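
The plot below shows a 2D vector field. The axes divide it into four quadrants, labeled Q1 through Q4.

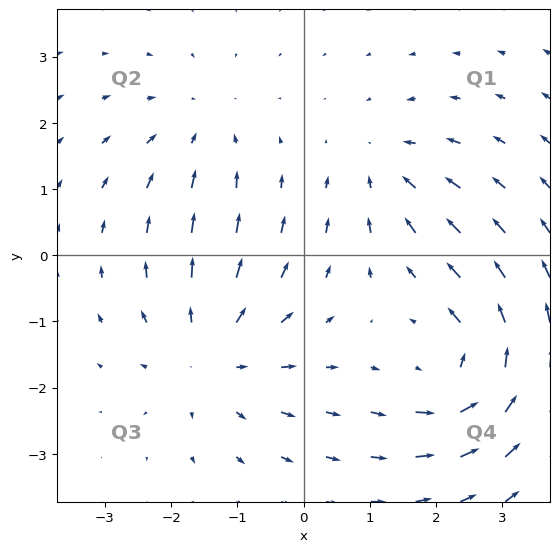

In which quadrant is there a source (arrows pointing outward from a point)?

The source sits at approximately (-1.4, -1.5), which lies in quadrant Q3. The divergence there is about +4, positive as expected for a source.

Q3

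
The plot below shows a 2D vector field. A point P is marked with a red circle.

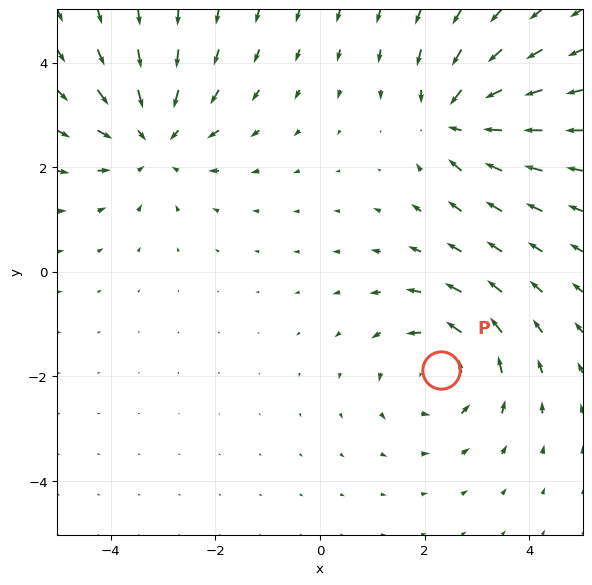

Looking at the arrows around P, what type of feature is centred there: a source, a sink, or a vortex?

At P (2.3, -1.9) the arrows circulate counterclockwise. Divergence ≈0, curl about +4 — near-zero divergence with nonzero curl is a vortex.

vortex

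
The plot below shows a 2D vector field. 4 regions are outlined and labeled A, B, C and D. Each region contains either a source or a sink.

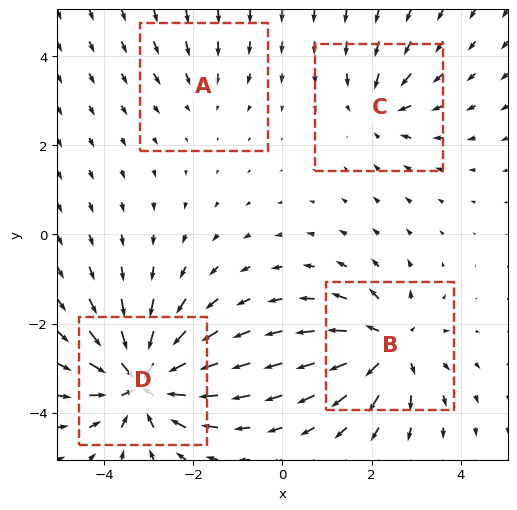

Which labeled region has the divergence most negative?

Divergence at each region's feature centre — A: about -2, B: about +6, C: about -4, D: about -8. Region D is most negative.

D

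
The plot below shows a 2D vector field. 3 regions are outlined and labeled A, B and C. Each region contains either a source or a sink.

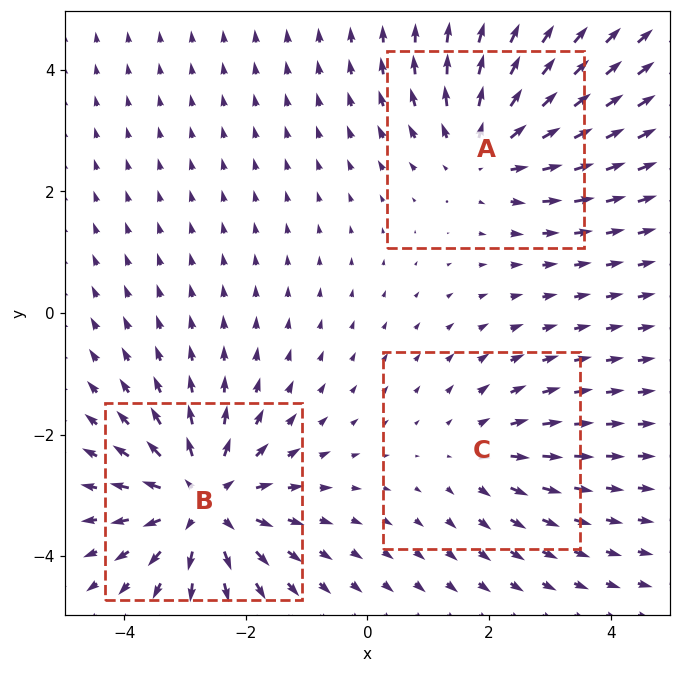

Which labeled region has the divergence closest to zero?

C

Divergence at each region's feature centre — A: about +3, B: about +5, C: about +2. Region C is closest to zero.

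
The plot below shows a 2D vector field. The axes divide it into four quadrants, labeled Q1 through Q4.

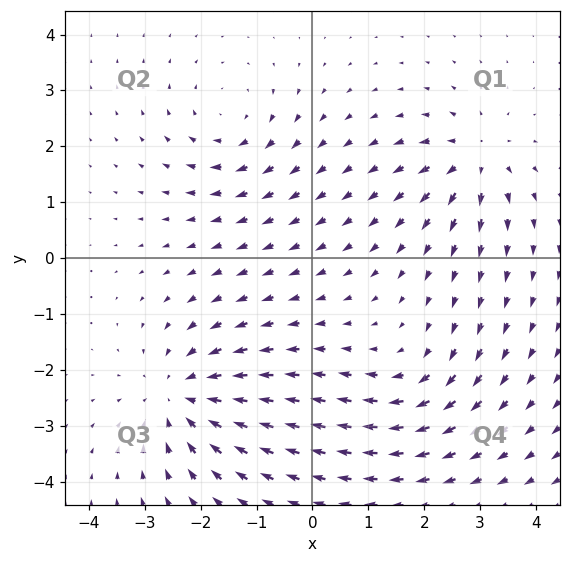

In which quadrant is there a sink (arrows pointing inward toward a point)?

The sink sits at approximately (-2.3, -2.5), which lies in quadrant Q3. The divergence there is about -4, negative as expected for a sink.

Q3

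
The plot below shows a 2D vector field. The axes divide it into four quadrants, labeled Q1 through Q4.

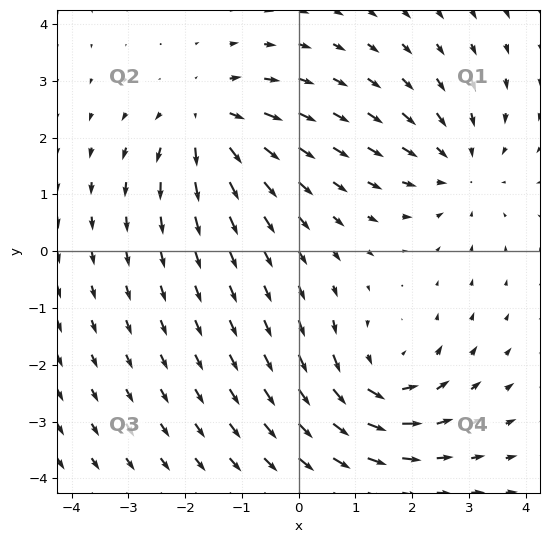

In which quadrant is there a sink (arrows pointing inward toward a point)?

The sink sits at approximately (2.8, 1.5), which lies in quadrant Q1. The divergence there is about -3, negative as expected for a sink.

Q1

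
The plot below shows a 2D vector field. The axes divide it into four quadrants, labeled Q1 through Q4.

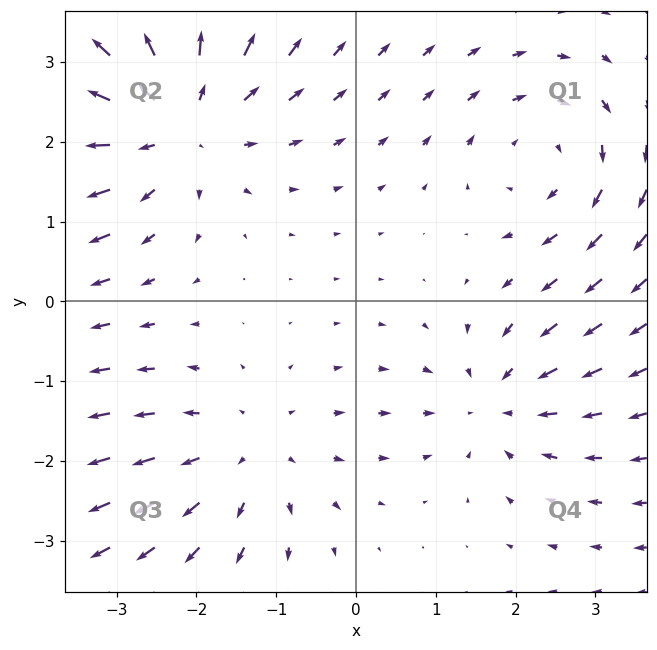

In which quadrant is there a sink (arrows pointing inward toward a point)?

The sink sits at approximately (1.8, -1.3), which lies in quadrant Q4. The divergence there is about -3, negative as expected for a sink.

Q4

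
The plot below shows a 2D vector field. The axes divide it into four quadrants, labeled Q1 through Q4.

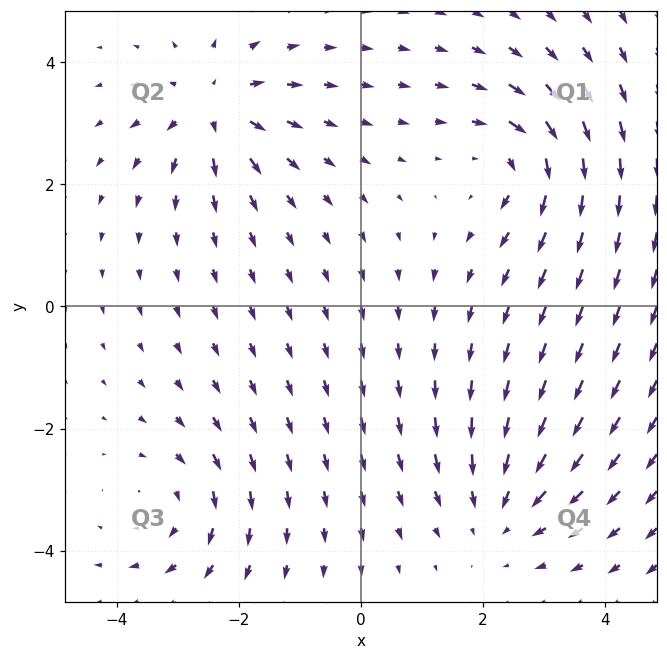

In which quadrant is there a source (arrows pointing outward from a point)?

Q2

The source sits at approximately (-2.4, 3.2), which lies in quadrant Q2. The divergence there is about +5, positive as expected for a source.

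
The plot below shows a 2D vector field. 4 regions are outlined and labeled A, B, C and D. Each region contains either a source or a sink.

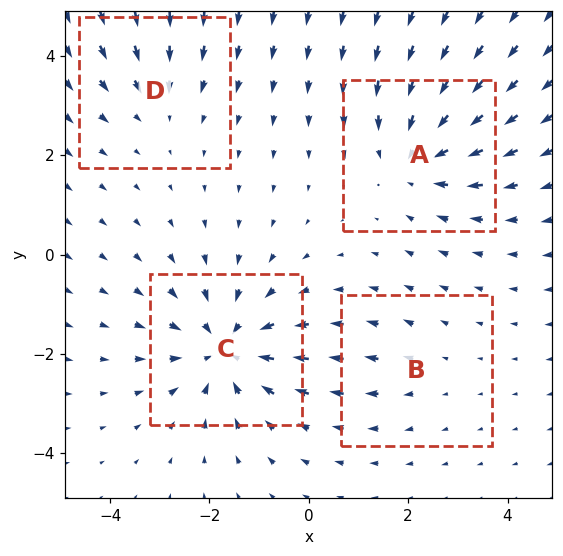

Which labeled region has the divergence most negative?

Divergence at each region's feature centre — A: about -4, B: about +2, C: about -6, D: about -3. Region C is most negative.

C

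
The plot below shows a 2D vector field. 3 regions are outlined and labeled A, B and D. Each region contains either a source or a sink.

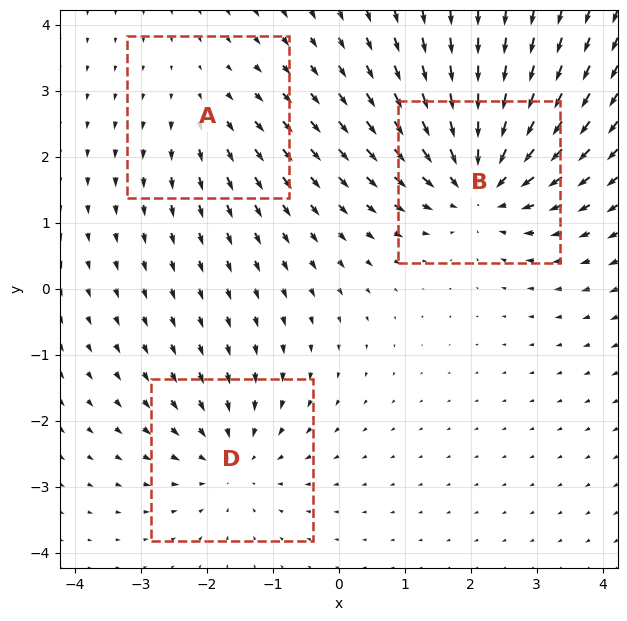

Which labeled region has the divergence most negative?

B

Divergence at each region's feature centre — A: about +2, B: about -5, D: about -3. Region B is most negative.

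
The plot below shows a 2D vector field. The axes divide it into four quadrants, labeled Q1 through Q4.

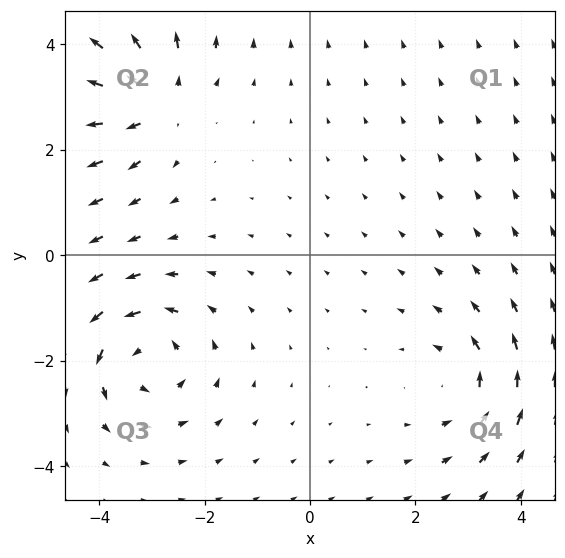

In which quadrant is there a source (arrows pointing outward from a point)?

The source sits at approximately (-3.0, 2.9), which lies in quadrant Q2. The divergence there is about +5, positive as expected for a source.

Q2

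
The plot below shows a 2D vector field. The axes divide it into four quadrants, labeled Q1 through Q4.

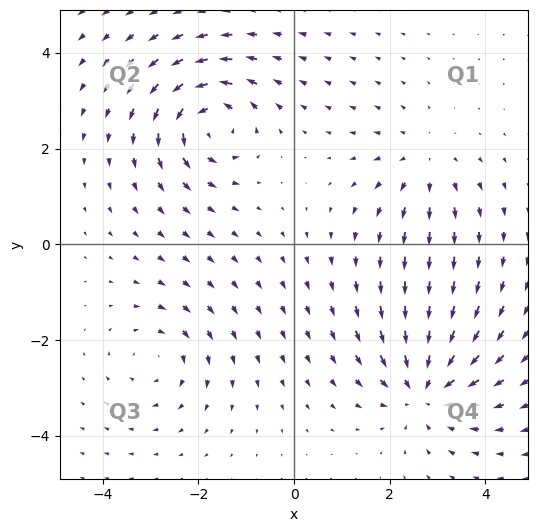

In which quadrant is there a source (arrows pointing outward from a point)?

The source sits at approximately (2.7, 1.7), which lies in quadrant Q1. The divergence there is about +3, positive as expected for a source.

Q1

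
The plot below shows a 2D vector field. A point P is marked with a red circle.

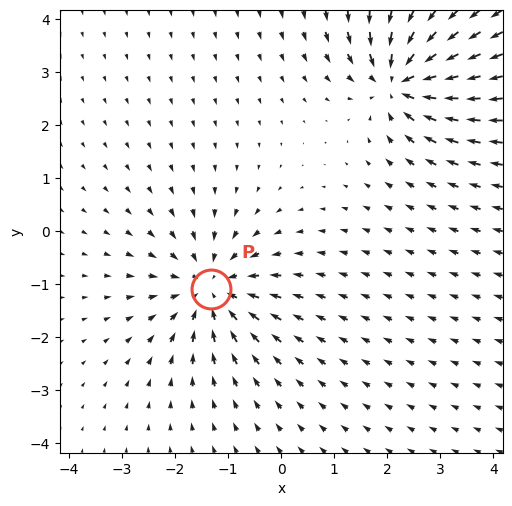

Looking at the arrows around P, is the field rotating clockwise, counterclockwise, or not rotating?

Near P at (-1.3, -1.1) the arrows show no circulation. The curl there is ≈0.

not rotating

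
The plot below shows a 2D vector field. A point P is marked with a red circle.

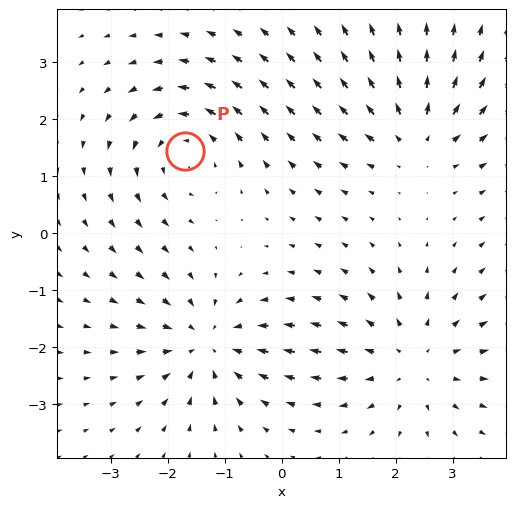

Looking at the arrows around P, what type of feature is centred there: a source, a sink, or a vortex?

At P (-1.7, 1.5) the arrows circulate counterclockwise. Divergence ≈0, curl about +4 — near-zero divergence with nonzero curl is a vortex.

vortex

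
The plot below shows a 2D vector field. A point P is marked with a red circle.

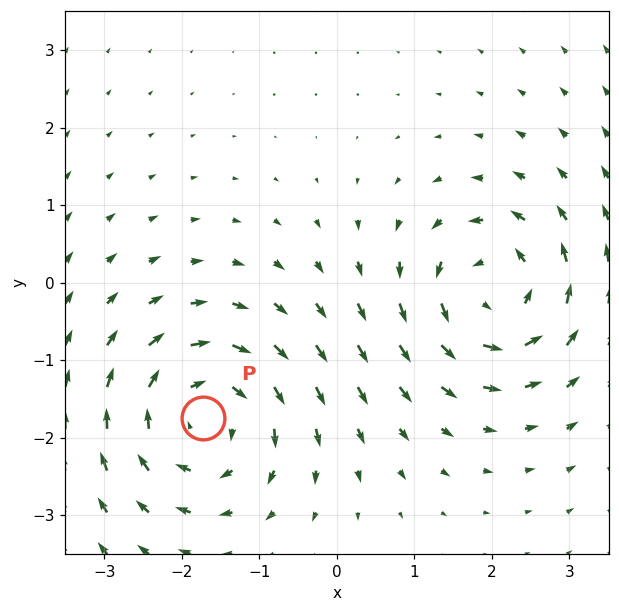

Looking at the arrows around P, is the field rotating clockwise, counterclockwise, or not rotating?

Near P at (-1.7, -1.8) the arrows circulate clockwise. The curl (z-component) there is about -5; negative curl means clockwise rotation.

clockwise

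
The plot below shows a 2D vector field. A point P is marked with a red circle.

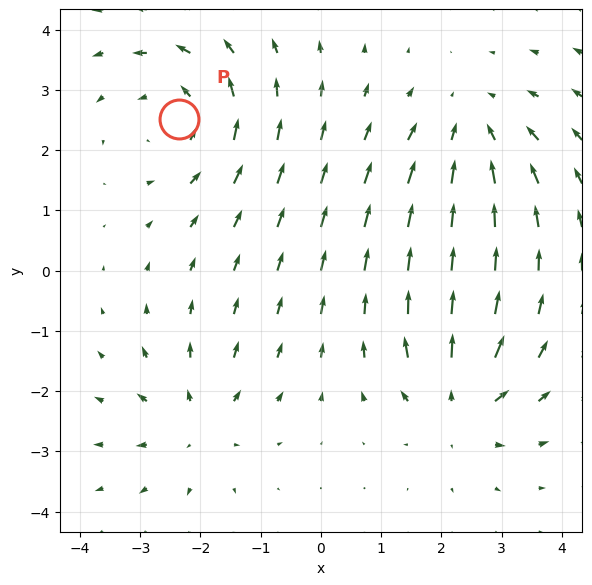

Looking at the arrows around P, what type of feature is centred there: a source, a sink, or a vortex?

vortex

At P (-2.3, 2.5) the arrows circulate counterclockwise. Divergence ≈0, curl about +4 — near-zero divergence with nonzero curl is a vortex.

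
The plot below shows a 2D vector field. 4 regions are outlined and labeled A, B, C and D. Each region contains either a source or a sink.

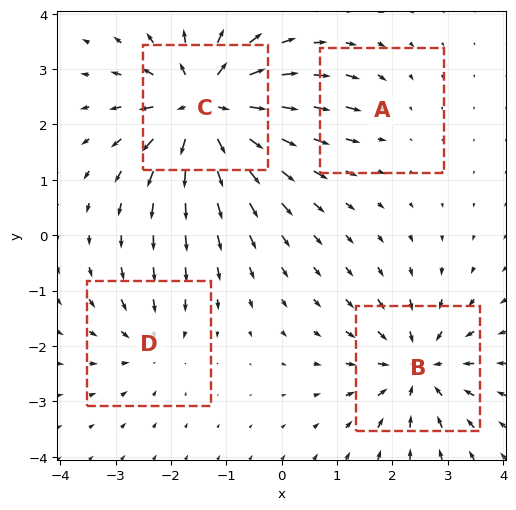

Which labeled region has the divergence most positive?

C

Divergence at each region's feature centre — A: about -2, B: about -6, C: about +8, D: about -3. Region C is most positive.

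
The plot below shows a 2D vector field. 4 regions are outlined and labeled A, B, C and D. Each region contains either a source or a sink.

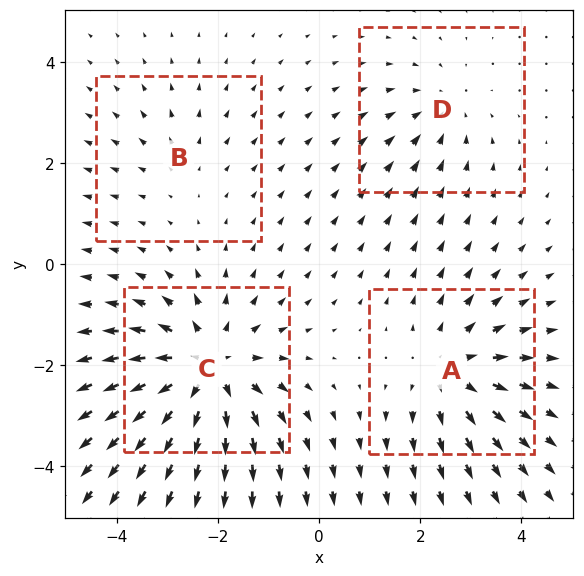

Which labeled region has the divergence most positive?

C

Divergence at each region's feature centre — A: about +4, B: about +2, C: about +6, D: about -3. Region C is most positive.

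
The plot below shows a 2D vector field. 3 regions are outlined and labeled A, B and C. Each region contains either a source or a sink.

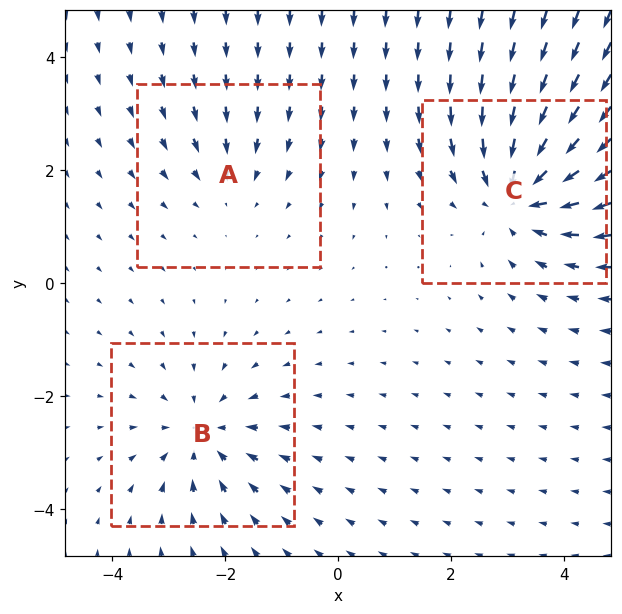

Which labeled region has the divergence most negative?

C

Divergence at each region's feature centre — A: about -2, B: about -3, C: about -5. Region C is most negative.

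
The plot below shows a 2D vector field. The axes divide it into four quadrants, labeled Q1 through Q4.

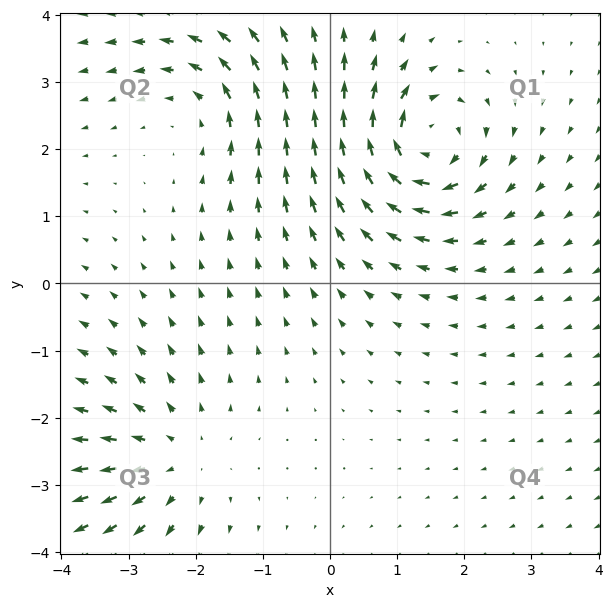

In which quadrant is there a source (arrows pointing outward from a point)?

The source sits at approximately (-2.3, -2.6), which lies in quadrant Q3. The divergence there is about +3, positive as expected for a source.

Q3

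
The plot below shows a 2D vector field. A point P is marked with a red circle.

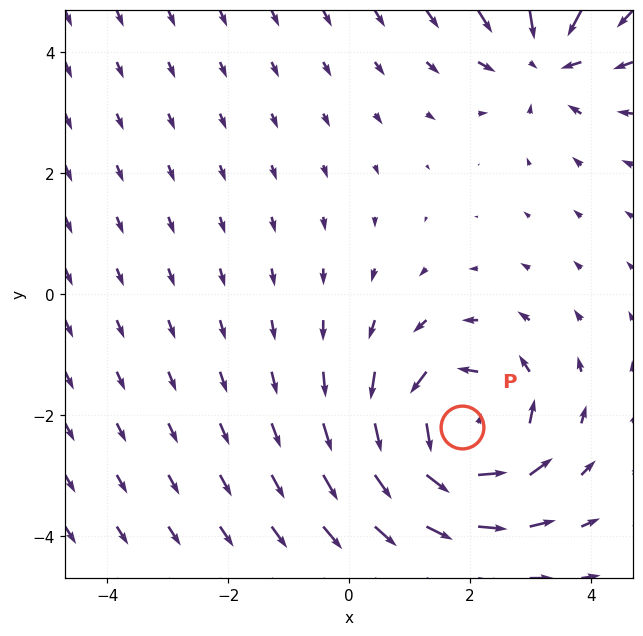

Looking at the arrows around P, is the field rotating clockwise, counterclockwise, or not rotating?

counterclockwise

Near P at (1.9, -2.2) the arrows circulate counterclockwise. The curl (z-component) there is about +5; positive curl means counterclockwise rotation.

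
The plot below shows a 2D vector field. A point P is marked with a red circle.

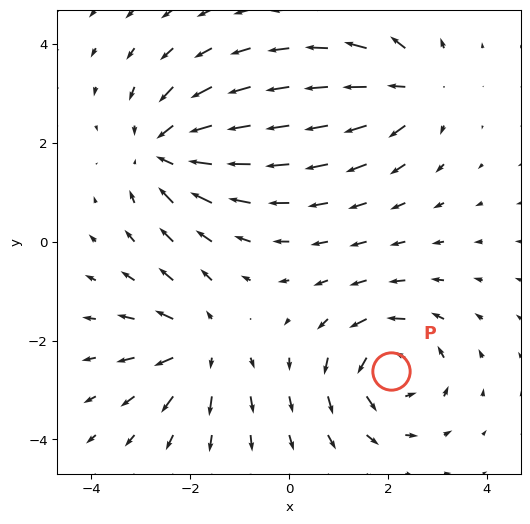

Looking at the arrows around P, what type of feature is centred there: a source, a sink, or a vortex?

At P (2.1, -2.6) the arrows circulate counterclockwise. Divergence ≈0, curl about +5 — near-zero divergence with nonzero curl is a vortex.

vortex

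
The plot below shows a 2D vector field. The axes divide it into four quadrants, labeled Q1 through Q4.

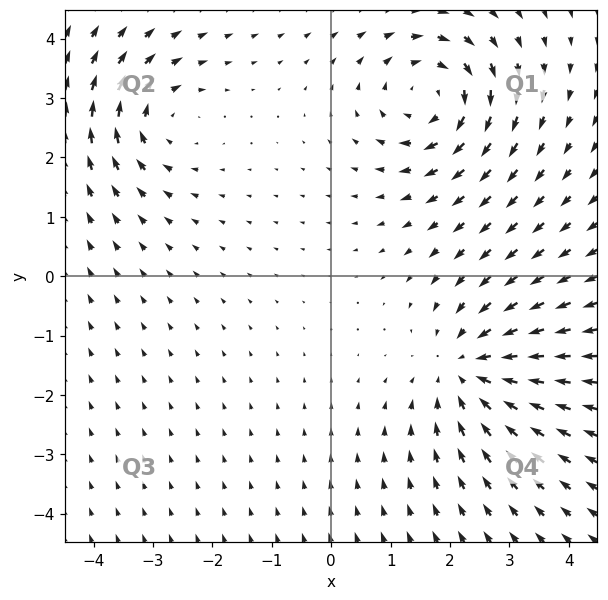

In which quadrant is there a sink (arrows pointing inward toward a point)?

Q4

The sink sits at approximately (2.3, -1.6), which lies in quadrant Q4. The divergence there is about -3, negative as expected for a sink.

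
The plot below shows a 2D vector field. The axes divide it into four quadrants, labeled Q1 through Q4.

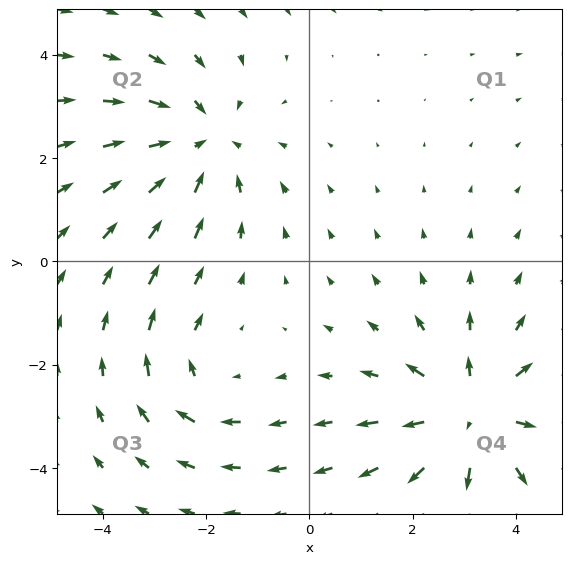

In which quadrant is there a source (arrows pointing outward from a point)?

Q4

The source sits at approximately (3.2, -2.9), which lies in quadrant Q4. The divergence there is about +4, positive as expected for a source.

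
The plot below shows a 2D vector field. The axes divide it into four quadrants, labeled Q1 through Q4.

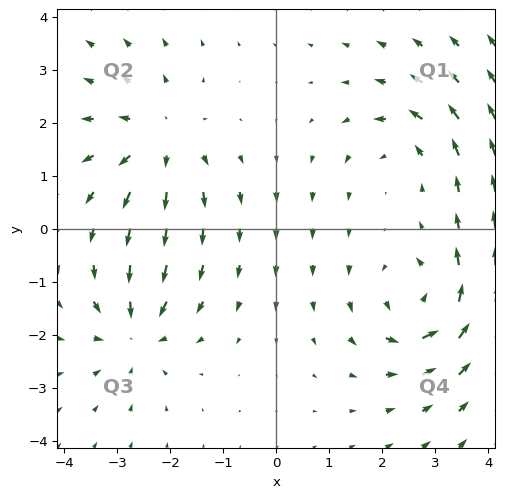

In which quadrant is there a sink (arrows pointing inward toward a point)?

Q3

The sink sits at approximately (-2.7, -1.9), which lies in quadrant Q3. The divergence there is about -4, negative as expected for a sink.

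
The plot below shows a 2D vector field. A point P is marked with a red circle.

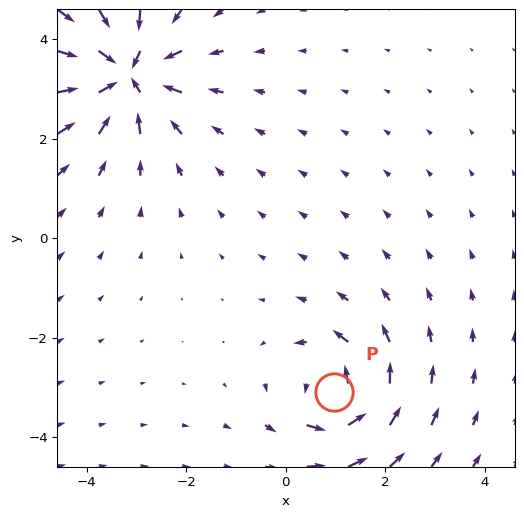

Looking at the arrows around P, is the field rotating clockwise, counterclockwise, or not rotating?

Near P at (1.0, -3.1) the arrows circulate counterclockwise. The curl (z-component) there is about +4; positive curl means counterclockwise rotation.

counterclockwise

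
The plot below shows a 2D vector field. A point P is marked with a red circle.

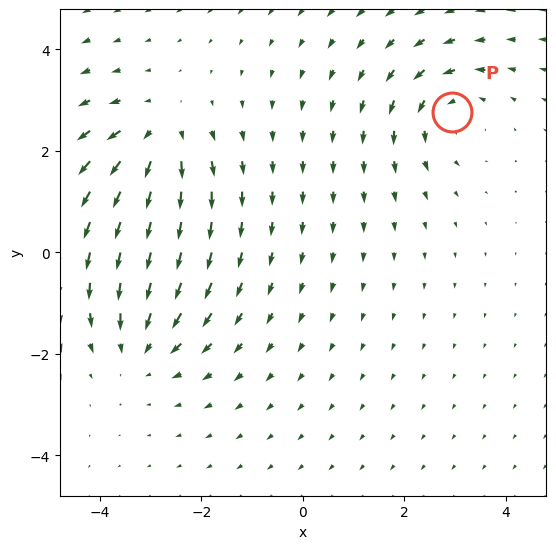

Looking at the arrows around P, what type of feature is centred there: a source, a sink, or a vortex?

vortex

At P (2.9, 2.8) the arrows circulate counterclockwise. Divergence ≈0, curl about +3 — near-zero divergence with nonzero curl is a vortex.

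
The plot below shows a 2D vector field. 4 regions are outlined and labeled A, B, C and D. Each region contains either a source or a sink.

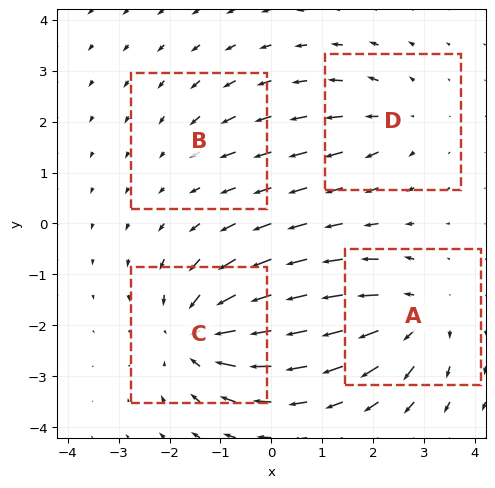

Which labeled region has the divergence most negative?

Divergence at each region's feature centre — A: about +5, B: about -2, C: about -6, D: about +3. Region C is most negative.

C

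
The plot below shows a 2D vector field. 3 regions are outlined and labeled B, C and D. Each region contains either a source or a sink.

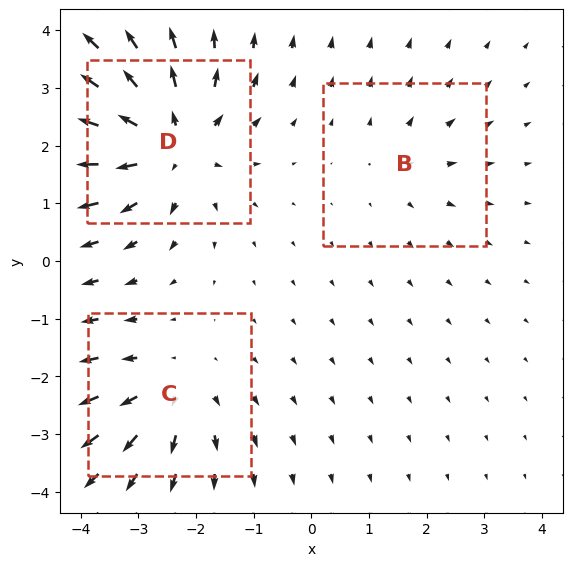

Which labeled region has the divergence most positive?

Divergence at each region's feature centre — B: about +2, C: about +3, D: about +5. Region D is most positive.

D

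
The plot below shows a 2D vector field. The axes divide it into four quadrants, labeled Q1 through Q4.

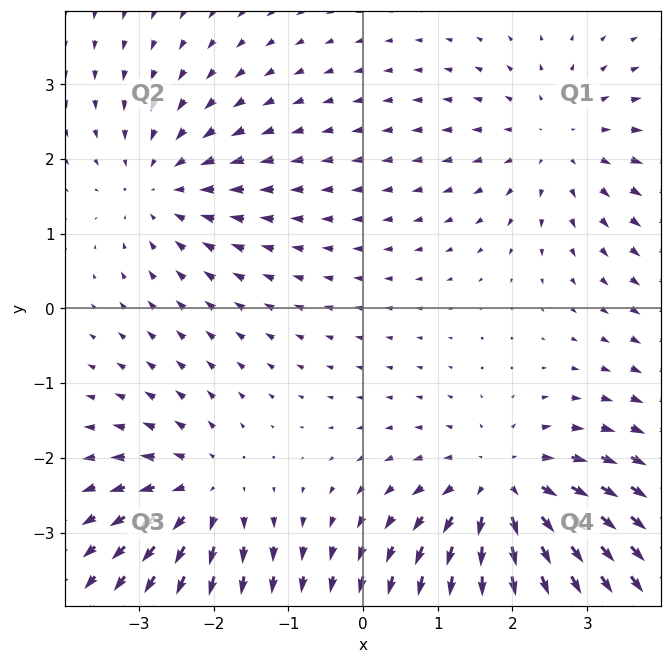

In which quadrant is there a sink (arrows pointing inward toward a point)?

Q2

The sink sits at approximately (-2.7, 1.6), which lies in quadrant Q2. The divergence there is about -3, negative as expected for a sink.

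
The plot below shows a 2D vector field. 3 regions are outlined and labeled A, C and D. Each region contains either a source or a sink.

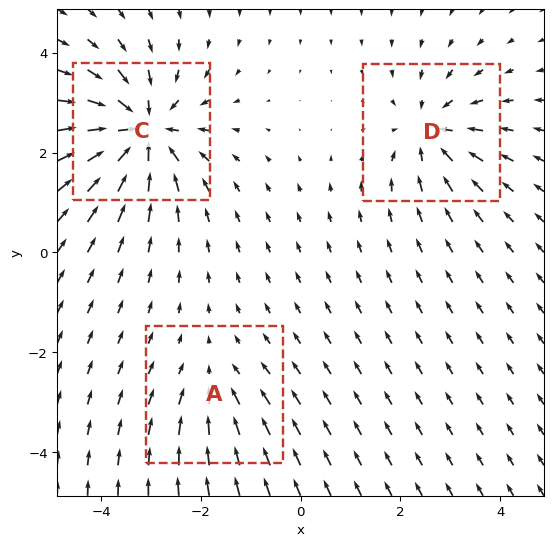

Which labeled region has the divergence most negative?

C

Divergence at each region's feature centre — A: about -2, C: about -6, D: about -4. Region C is most negative.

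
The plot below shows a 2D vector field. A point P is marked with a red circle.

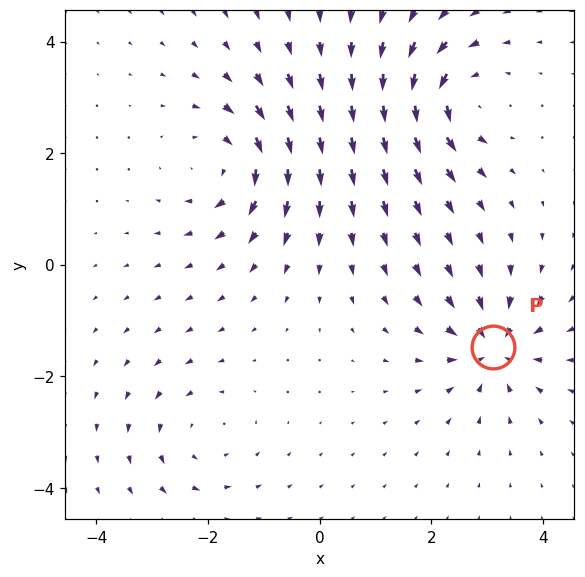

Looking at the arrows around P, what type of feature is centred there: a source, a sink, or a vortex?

At P (3.1, -1.5) the arrows converge inward. Divergence about -6, curl ≈0 — negative divergence with near-zero curl is a sink.

sink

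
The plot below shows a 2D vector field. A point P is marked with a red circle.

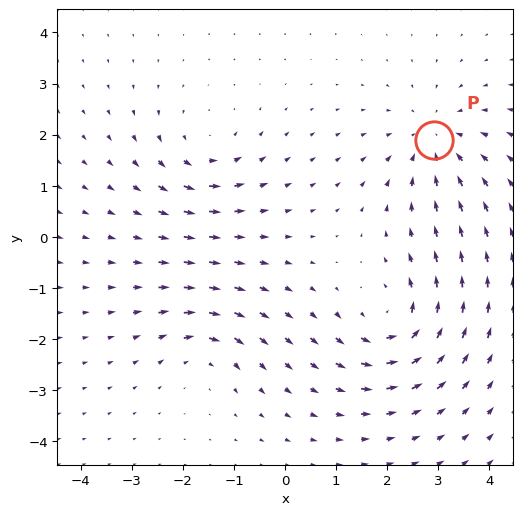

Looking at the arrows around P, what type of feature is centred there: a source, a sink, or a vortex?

sink

At P (2.9, 1.9) the arrows converge inward. Divergence about -4, curl ≈0 — negative divergence with near-zero curl is a sink.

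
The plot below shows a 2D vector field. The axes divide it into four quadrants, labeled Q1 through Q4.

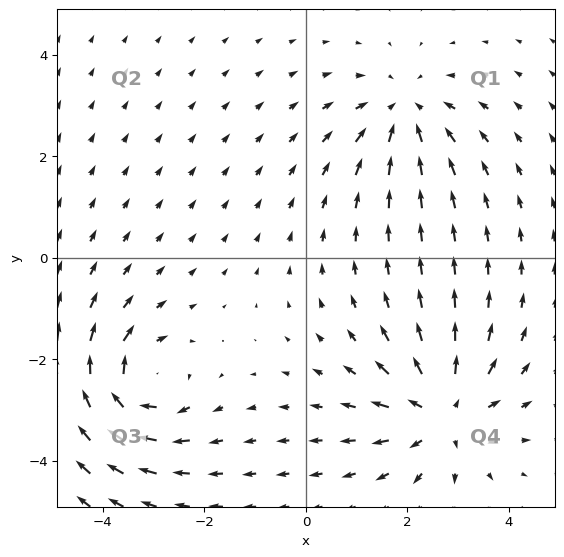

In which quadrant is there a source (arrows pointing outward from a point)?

Q4

The source sits at approximately (2.7, -3.1), which lies in quadrant Q4. The divergence there is about +5, positive as expected for a source.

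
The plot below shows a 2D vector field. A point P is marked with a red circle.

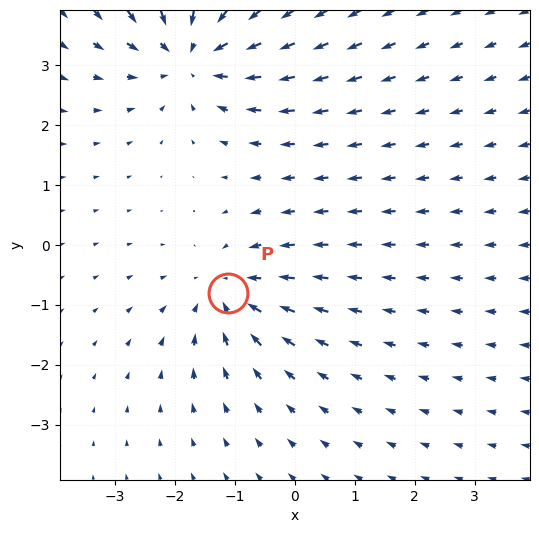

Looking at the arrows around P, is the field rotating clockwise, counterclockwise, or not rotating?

not rotating

Near P at (-1.1, -0.8) the arrows show no circulation. The curl there is ≈0.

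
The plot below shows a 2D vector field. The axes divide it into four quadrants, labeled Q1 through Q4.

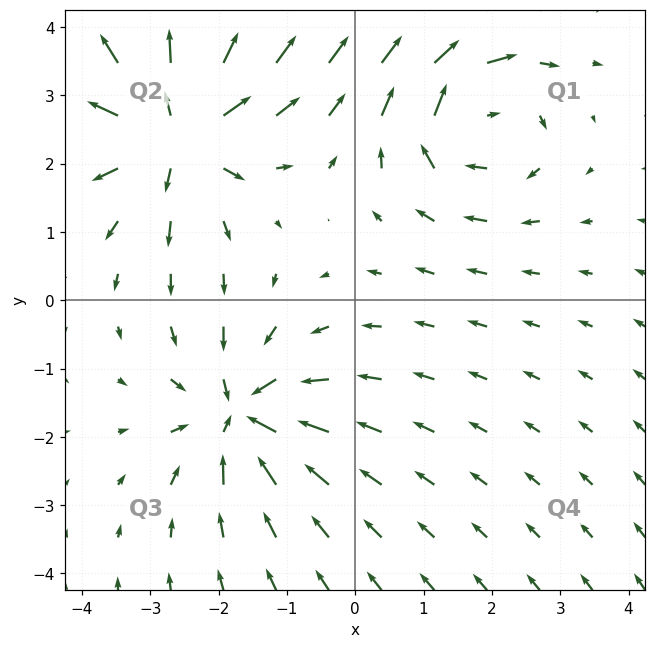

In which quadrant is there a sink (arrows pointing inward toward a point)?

Q3

The sink sits at approximately (-1.7, -1.7), which lies in quadrant Q3. The divergence there is about -5, negative as expected for a sink.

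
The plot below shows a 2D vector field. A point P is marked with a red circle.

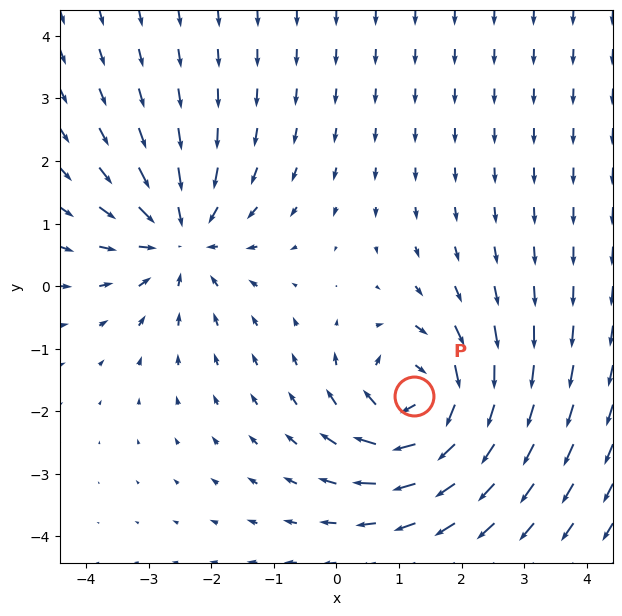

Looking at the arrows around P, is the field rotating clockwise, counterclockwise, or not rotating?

Near P at (1.2, -1.8) the arrows circulate clockwise. The curl (z-component) there is about -5; negative curl means clockwise rotation.

clockwise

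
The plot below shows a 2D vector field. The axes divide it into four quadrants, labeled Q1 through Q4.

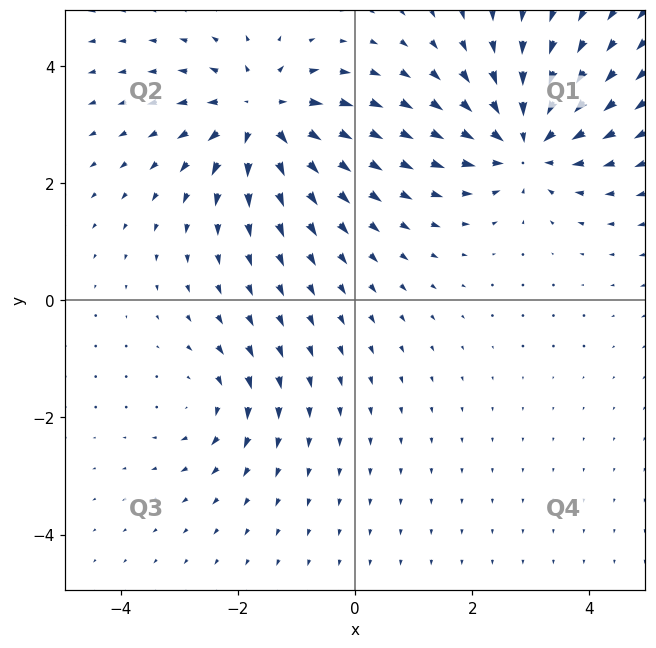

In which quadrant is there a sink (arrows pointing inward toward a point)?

Q1

The sink sits at approximately (2.9, 2.7), which lies in quadrant Q1. The divergence there is about -5, negative as expected for a sink.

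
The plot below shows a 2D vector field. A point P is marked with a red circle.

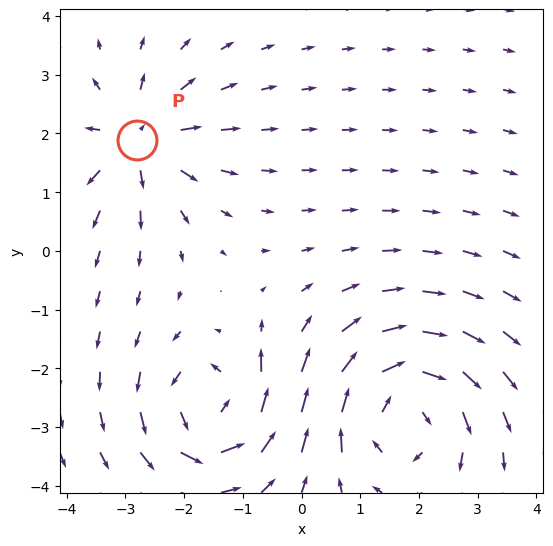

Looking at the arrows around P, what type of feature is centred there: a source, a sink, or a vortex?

At P (-2.8, 1.9) the arrows spread outward. Divergence about +4, curl ≈0 — positive divergence with near-zero curl is a source.

source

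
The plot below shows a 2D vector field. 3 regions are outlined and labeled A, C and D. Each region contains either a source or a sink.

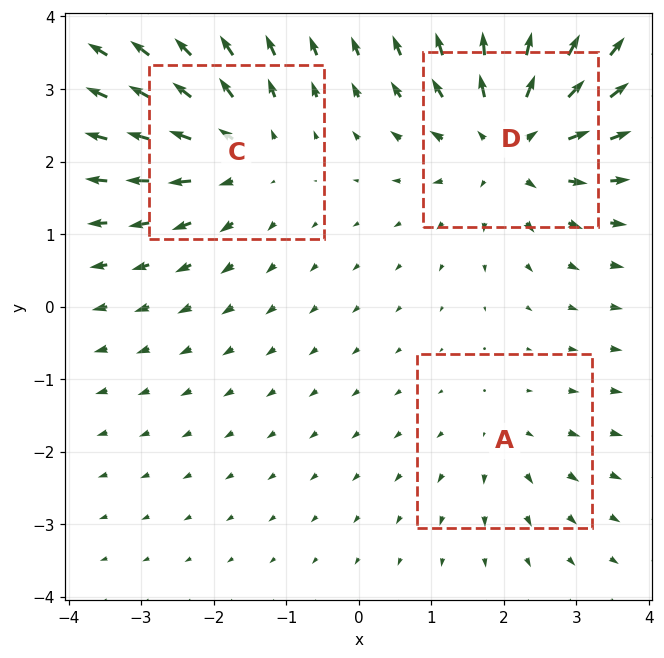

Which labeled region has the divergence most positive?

Divergence at each region's feature centre — A: about +2, C: about +3, D: about +4. Region D is most positive.

D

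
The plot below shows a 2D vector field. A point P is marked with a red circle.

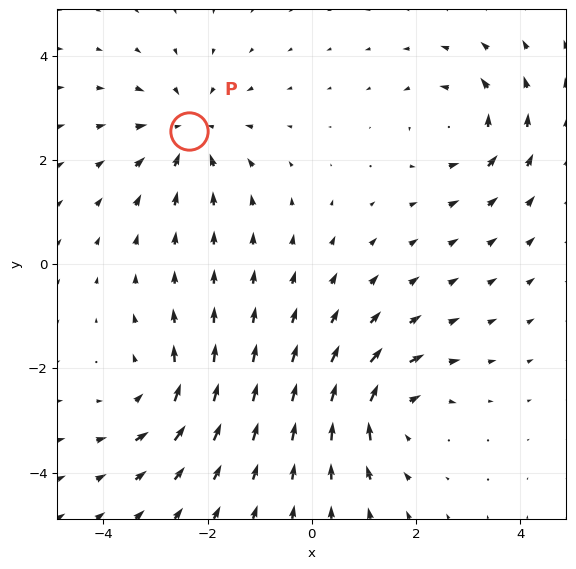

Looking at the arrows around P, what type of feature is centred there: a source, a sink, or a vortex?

sink

At P (-2.4, 2.6) the arrows converge inward. Divergence about -5, curl ≈0 — negative divergence with near-zero curl is a sink.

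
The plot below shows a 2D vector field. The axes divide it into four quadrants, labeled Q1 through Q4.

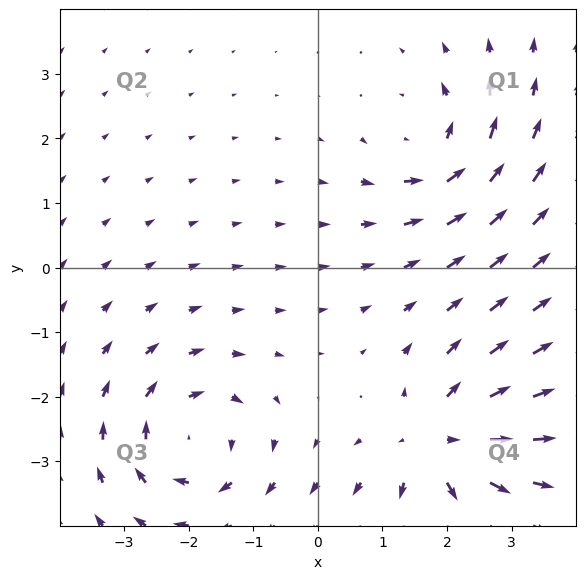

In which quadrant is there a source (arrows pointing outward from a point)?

Q4

The source sits at approximately (1.9, -2.7), which lies in quadrant Q4. The divergence there is about +5, positive as expected for a source.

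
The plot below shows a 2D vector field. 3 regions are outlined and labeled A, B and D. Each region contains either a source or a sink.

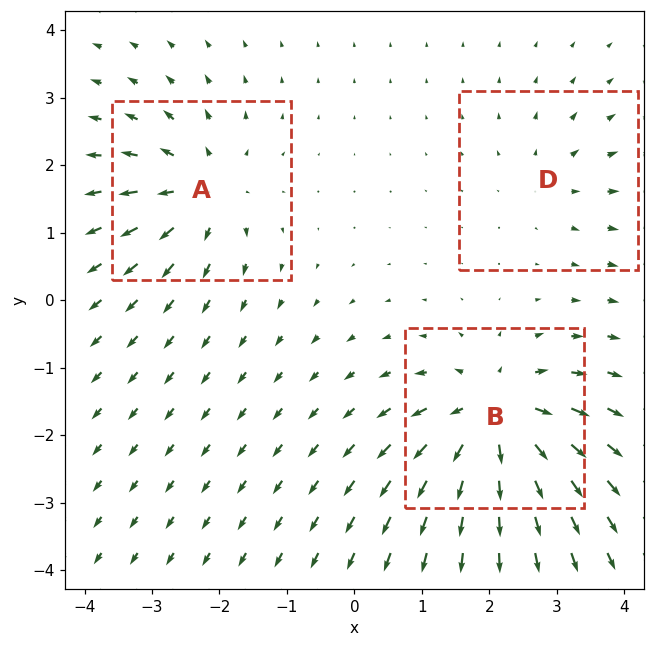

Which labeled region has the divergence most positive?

B

Divergence at each region's feature centre — A: about +4, B: about +6, D: about +2. Region B is most positive.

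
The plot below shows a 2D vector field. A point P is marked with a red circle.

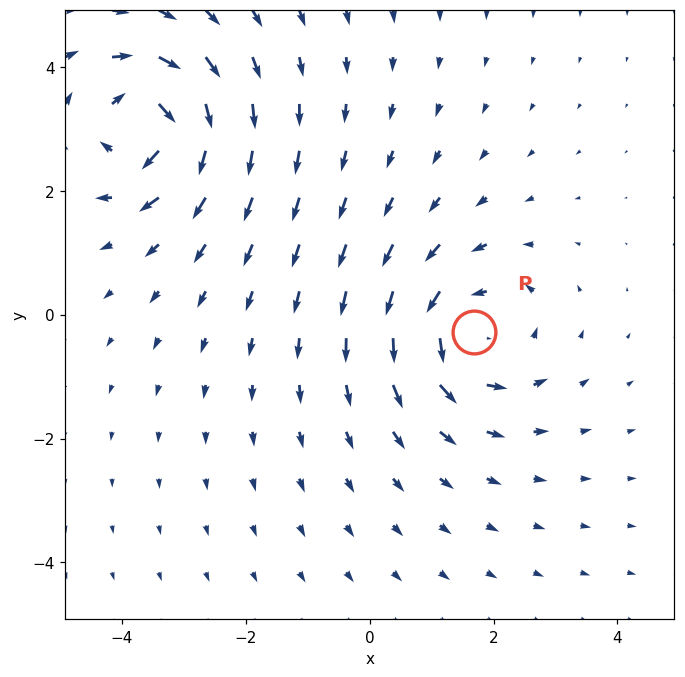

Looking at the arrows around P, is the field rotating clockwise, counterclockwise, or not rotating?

Near P at (1.7, -0.3) the arrows circulate counterclockwise. The curl (z-component) there is about +3; positive curl means counterclockwise rotation.

counterclockwise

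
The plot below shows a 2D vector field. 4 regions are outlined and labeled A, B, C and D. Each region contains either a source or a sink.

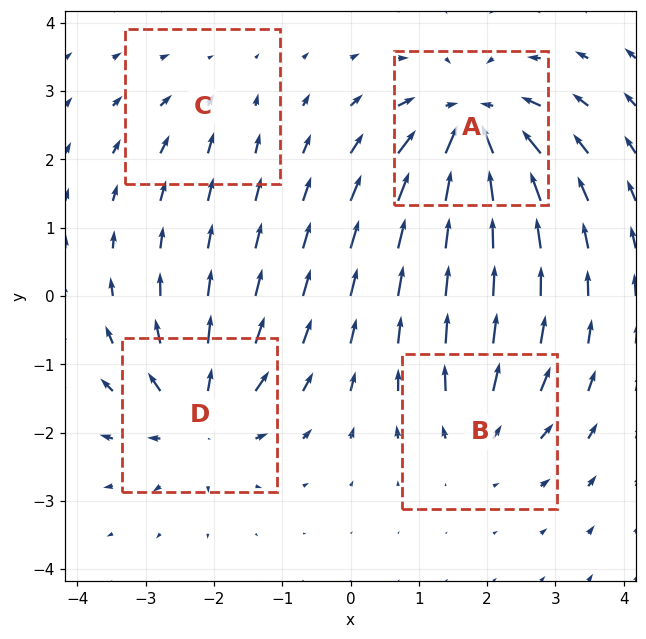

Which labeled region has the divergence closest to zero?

Divergence at each region's feature centre — A: about -8, B: about +4, C: about -3, D: about +6. Region C is closest to zero.

C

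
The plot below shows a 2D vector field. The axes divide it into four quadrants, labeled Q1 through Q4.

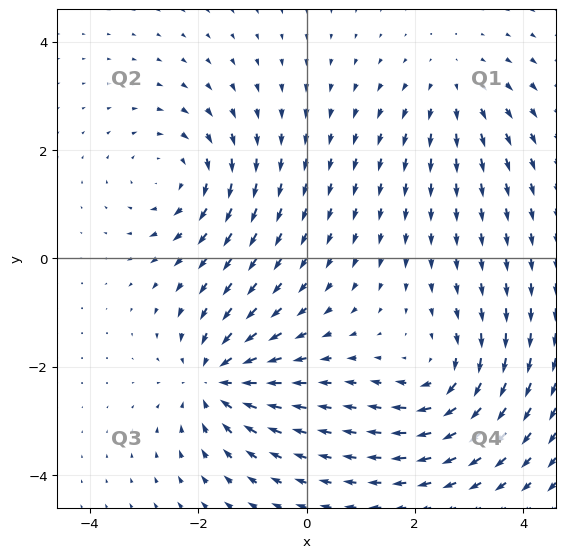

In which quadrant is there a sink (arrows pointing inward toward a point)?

The sink sits at approximately (-1.7, -2.2), which lies in quadrant Q3. The divergence there is about -5, negative as expected for a sink.

Q3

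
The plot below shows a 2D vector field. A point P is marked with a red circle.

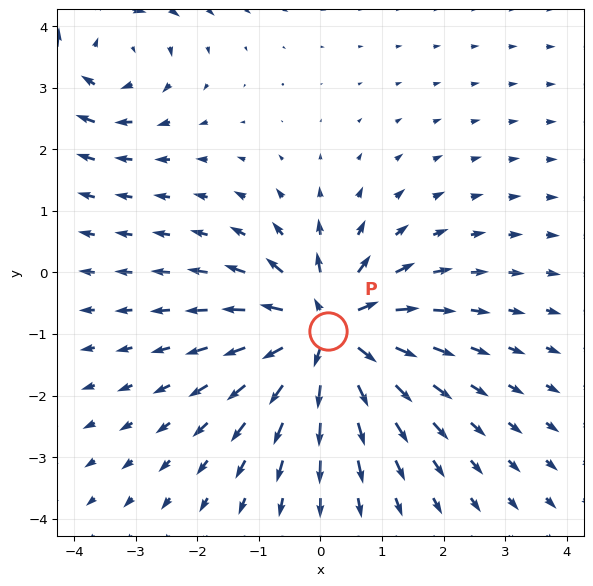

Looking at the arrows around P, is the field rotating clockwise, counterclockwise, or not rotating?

Near P at (0.1, -1.0) the arrows show no circulation. The curl there is ≈0.

not rotating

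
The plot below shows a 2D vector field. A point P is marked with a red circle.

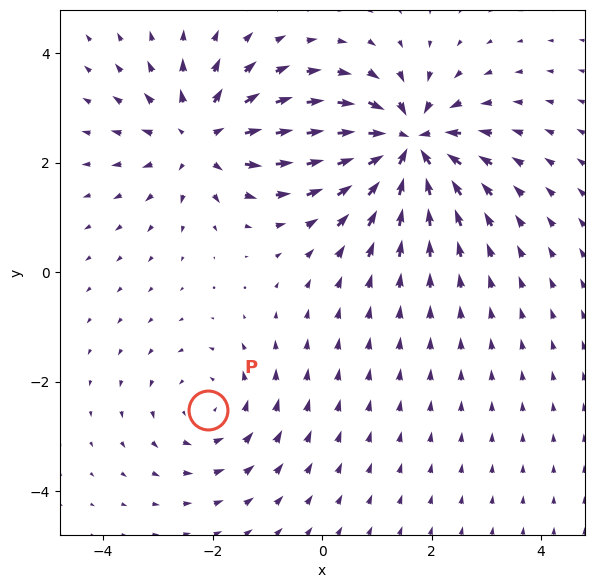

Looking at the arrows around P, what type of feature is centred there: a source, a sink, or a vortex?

At P (-2.1, -2.5) the arrows circulate counterclockwise. Divergence ≈0, curl about +3 — near-zero divergence with nonzero curl is a vortex.

vortex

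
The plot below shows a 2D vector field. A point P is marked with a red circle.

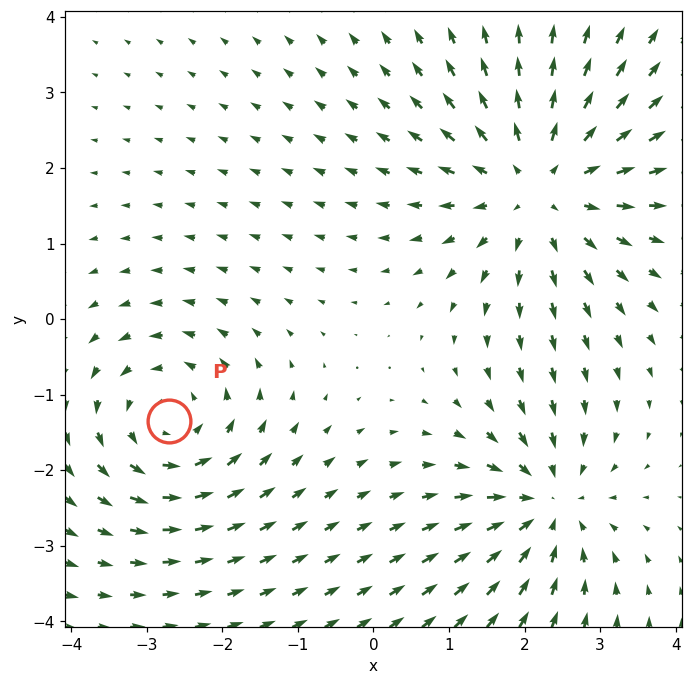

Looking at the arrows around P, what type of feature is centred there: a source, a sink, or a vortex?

vortex

At P (-2.7, -1.4) the arrows circulate counterclockwise. Divergence ≈0, curl about +3 — near-zero divergence with nonzero curl is a vortex.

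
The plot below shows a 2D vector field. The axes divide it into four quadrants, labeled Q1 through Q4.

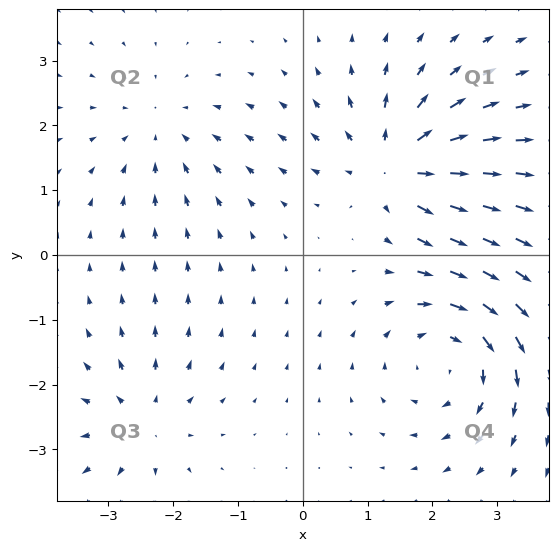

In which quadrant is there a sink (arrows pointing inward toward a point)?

The sink sits at approximately (-2.2, 1.9), which lies in quadrant Q2. The divergence there is about -2, negative as expected for a sink.

Q2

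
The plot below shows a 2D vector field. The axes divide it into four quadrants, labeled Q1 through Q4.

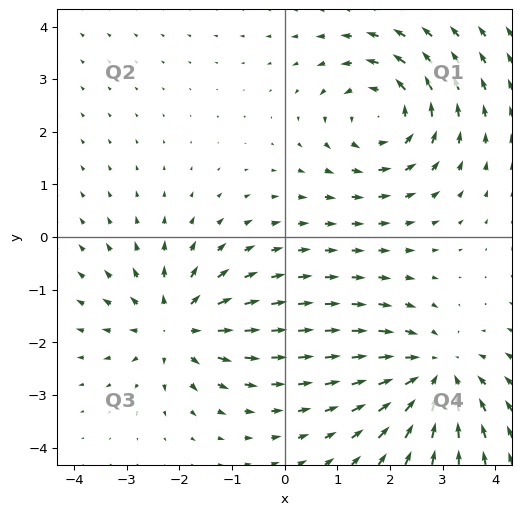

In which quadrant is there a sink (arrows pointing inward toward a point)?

Q4

The sink sits at approximately (2.9, -2.6), which lies in quadrant Q4. The divergence there is about -4, negative as expected for a sink.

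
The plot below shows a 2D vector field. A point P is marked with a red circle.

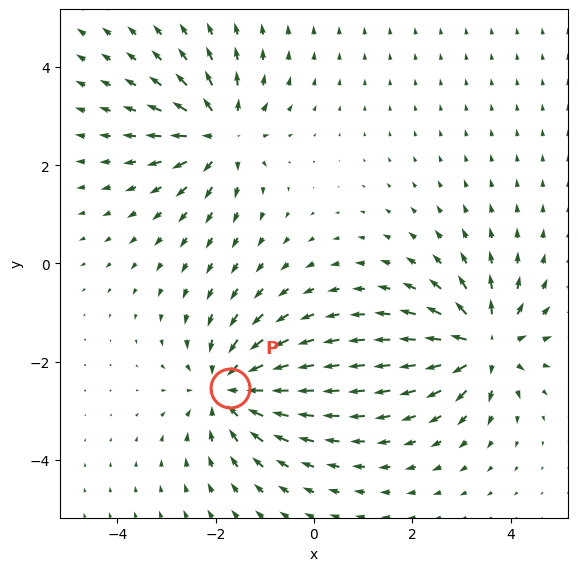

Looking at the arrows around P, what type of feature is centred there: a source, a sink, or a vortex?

sink

At P (-1.7, -2.5) the arrows converge inward. Divergence about -5, curl ≈0 — negative divergence with near-zero curl is a sink.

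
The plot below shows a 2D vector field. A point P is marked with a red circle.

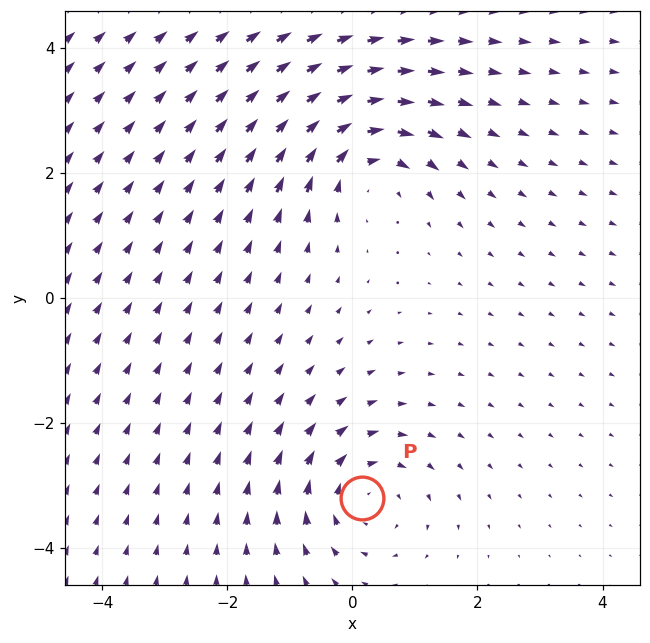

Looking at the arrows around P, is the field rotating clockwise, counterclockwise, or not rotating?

Near P at (0.2, -3.2) the arrows circulate clockwise. The curl (z-component) there is about -4; negative curl means clockwise rotation.

clockwise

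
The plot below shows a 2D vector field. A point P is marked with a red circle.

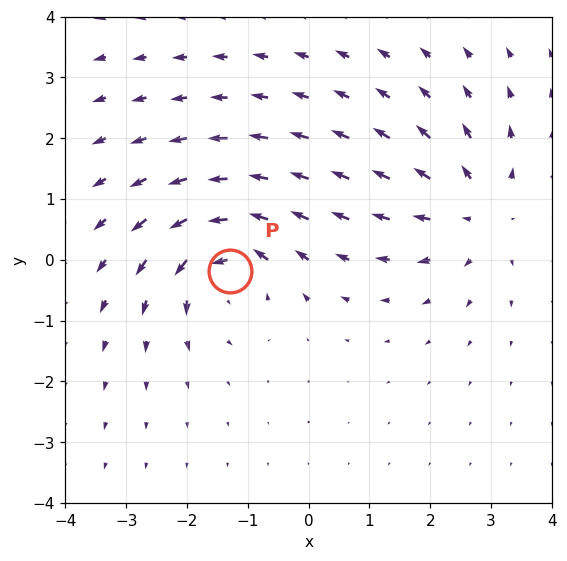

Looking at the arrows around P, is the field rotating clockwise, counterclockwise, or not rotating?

counterclockwise

Near P at (-1.3, -0.2) the arrows circulate counterclockwise. The curl (z-component) there is about +5; positive curl means counterclockwise rotation.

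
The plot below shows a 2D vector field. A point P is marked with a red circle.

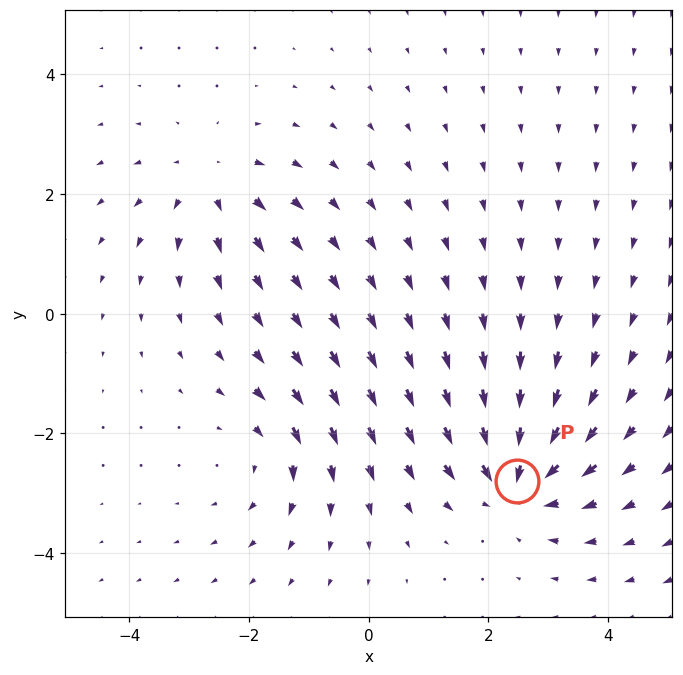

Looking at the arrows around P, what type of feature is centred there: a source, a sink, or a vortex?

At P (2.5, -2.8) the arrows converge inward. Divergence about -6, curl ≈0 — negative divergence with near-zero curl is a sink.

sink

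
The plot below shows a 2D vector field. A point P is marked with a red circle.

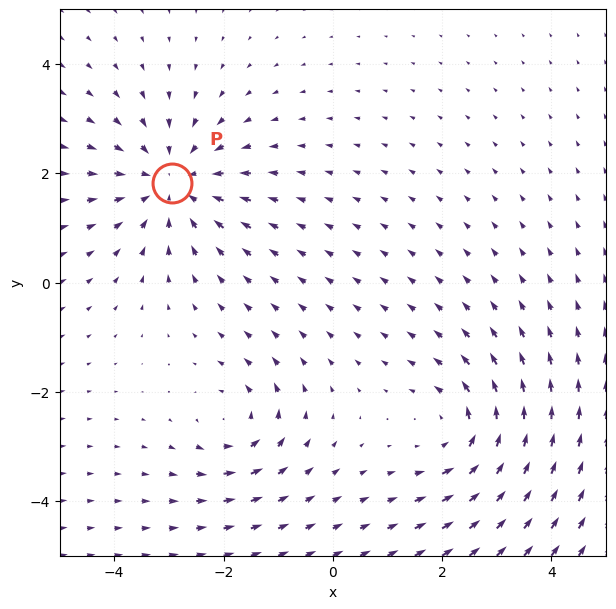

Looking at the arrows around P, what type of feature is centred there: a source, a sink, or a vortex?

At P (-3.0, 1.8) the arrows converge inward. Divergence about -4, curl ≈0 — negative divergence with near-zero curl is a sink.

sink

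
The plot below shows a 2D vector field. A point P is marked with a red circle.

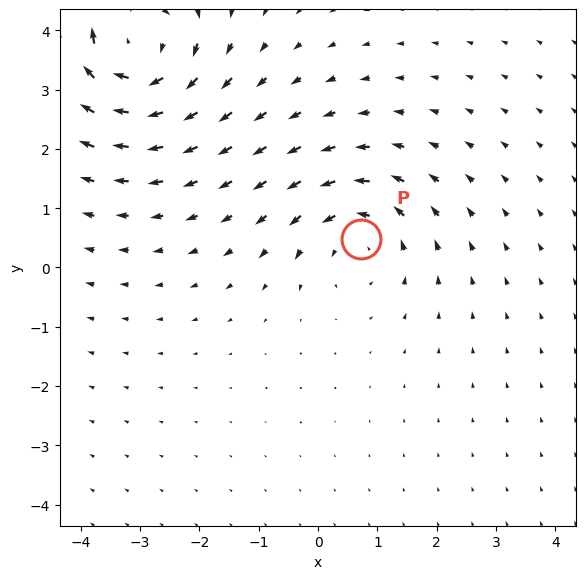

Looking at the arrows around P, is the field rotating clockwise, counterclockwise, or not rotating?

Near P at (0.7, 0.5) the arrows circulate counterclockwise. The curl (z-component) there is about +4; positive curl means counterclockwise rotation.

counterclockwise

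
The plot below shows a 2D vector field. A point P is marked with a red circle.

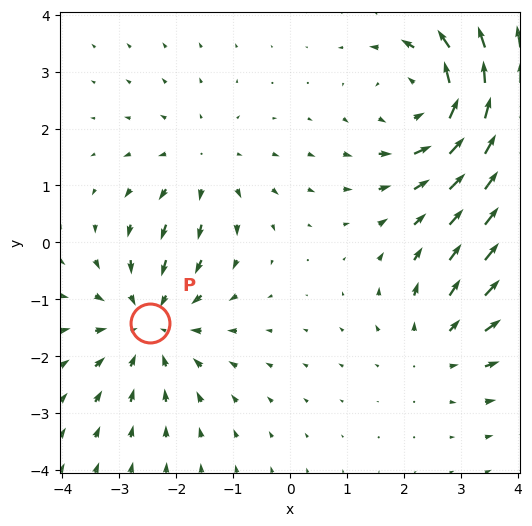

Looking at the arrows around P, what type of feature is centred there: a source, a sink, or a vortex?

At P (-2.5, -1.4) the arrows converge inward. Divergence about -3, curl ≈0 — negative divergence with near-zero curl is a sink.

sink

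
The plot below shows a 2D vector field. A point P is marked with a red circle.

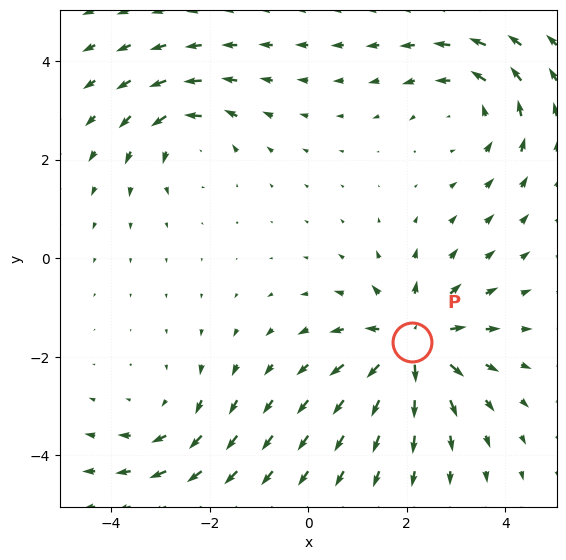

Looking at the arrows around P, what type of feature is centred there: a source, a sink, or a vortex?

source

At P (2.1, -1.7) the arrows spread outward. Divergence about +5, curl ≈0 — positive divergence with near-zero curl is a source.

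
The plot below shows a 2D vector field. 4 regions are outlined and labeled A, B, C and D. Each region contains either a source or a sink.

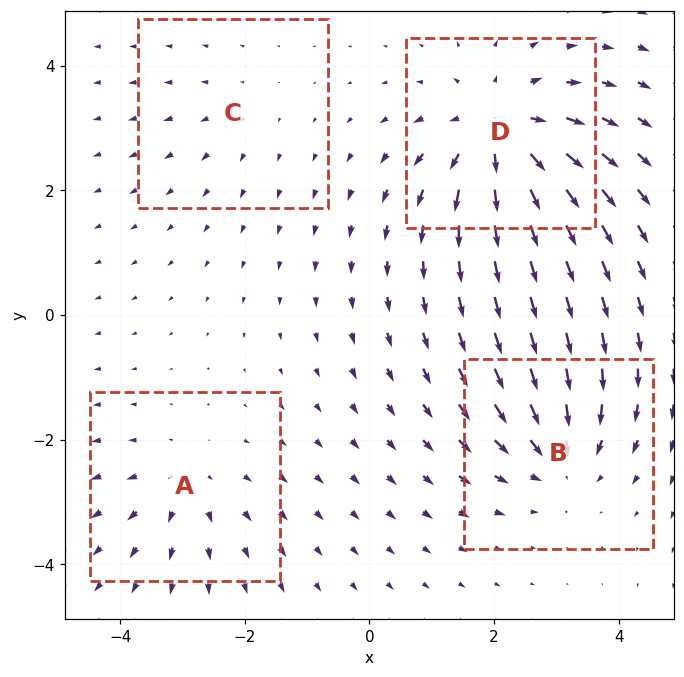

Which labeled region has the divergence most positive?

Divergence at each region's feature centre — A: about +3, B: about -5, C: about +2, D: about +7. Region D is most positive.

D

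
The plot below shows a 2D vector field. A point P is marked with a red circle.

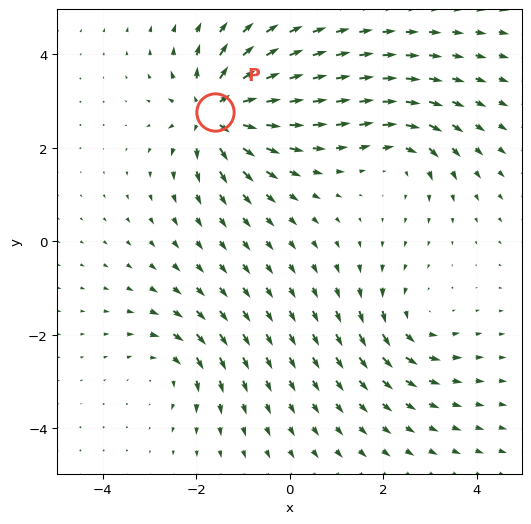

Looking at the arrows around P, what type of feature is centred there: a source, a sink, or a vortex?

At P (-1.6, 2.8) the arrows spread outward. Divergence about +7, curl ≈0 — positive divergence with near-zero curl is a source.

source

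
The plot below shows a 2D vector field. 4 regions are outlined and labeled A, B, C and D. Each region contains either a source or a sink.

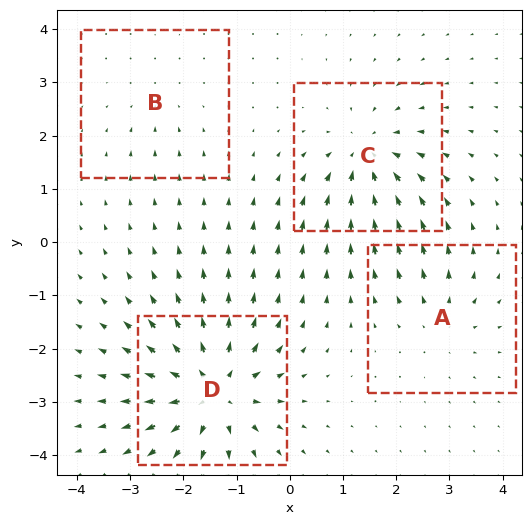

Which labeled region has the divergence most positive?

Divergence at each region's feature centre — A: about +4, B: about -2, C: about -6, D: about +8. Region D is most positive.

D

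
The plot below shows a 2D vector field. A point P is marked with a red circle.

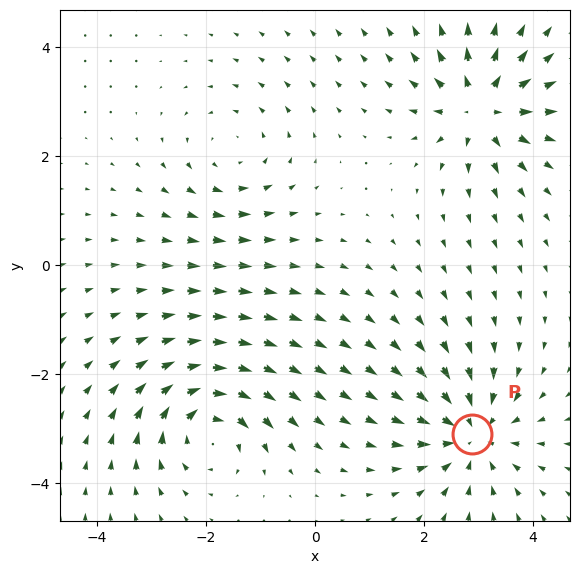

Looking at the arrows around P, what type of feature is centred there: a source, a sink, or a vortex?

sink

At P (2.9, -3.1) the arrows converge inward. Divergence about -5, curl ≈0 — negative divergence with near-zero curl is a sink.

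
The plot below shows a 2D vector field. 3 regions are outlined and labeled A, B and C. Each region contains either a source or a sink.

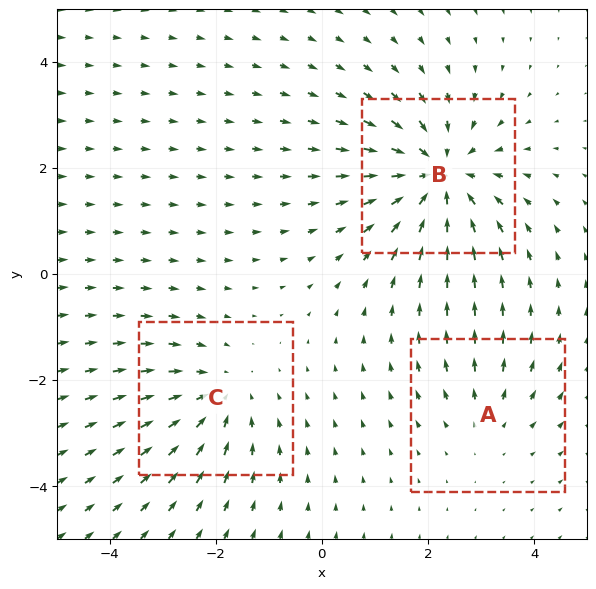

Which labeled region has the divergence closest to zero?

A

Divergence at each region's feature centre — A: about +2, B: about -4, C: about -3. Region A is closest to zero.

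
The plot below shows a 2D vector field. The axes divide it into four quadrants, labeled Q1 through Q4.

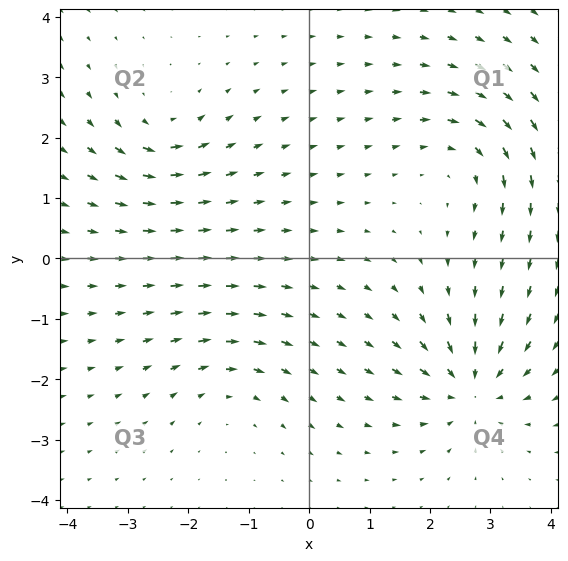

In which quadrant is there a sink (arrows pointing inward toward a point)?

The sink sits at approximately (2.7, -2.1), which lies in quadrant Q4. The divergence there is about -6, negative as expected for a sink.

Q4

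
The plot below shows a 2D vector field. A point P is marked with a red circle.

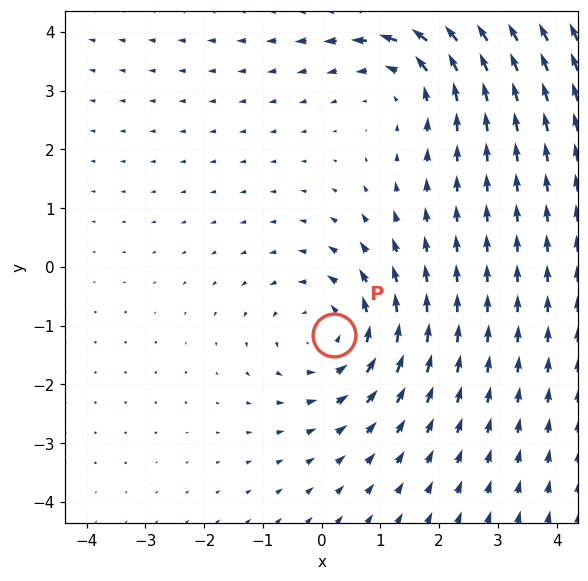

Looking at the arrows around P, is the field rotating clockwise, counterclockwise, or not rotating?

counterclockwise

Near P at (0.2, -1.2) the arrows circulate counterclockwise. The curl (z-component) there is about +3; positive curl means counterclockwise rotation.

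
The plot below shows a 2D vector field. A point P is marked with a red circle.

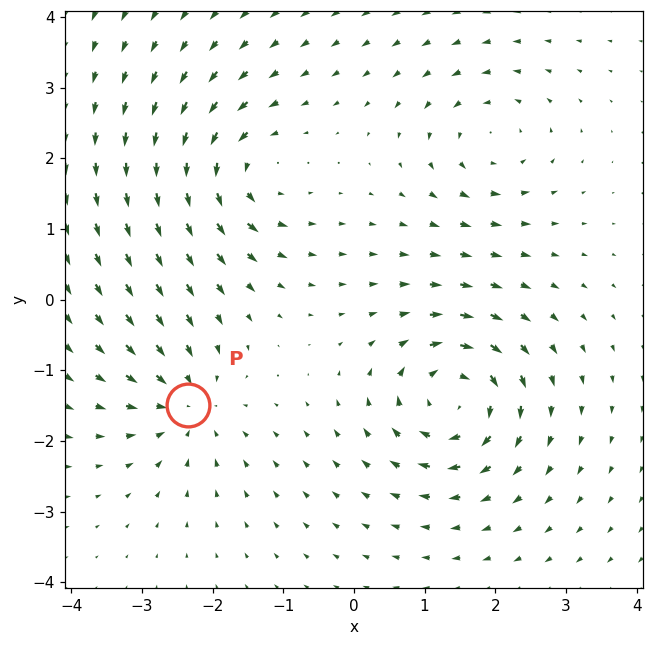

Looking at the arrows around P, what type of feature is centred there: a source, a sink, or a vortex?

sink

At P (-2.4, -1.5) the arrows converge inward. Divergence about -4, curl ≈0 — negative divergence with near-zero curl is a sink.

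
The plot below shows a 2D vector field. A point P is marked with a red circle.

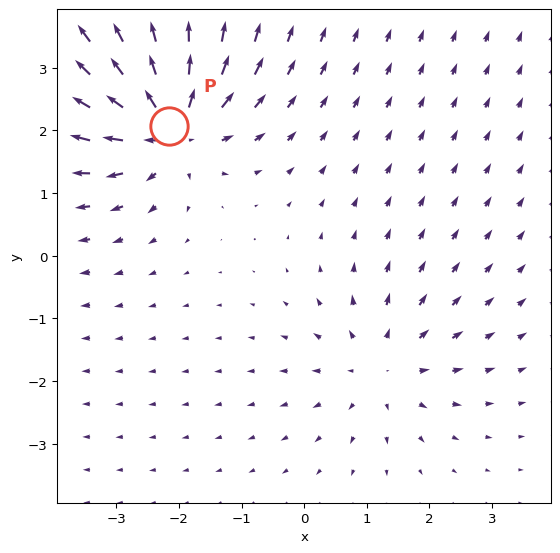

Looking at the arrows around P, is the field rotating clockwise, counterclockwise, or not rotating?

not rotating

Near P at (-2.2, 2.1) the arrows show no circulation. The curl there is ≈0.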